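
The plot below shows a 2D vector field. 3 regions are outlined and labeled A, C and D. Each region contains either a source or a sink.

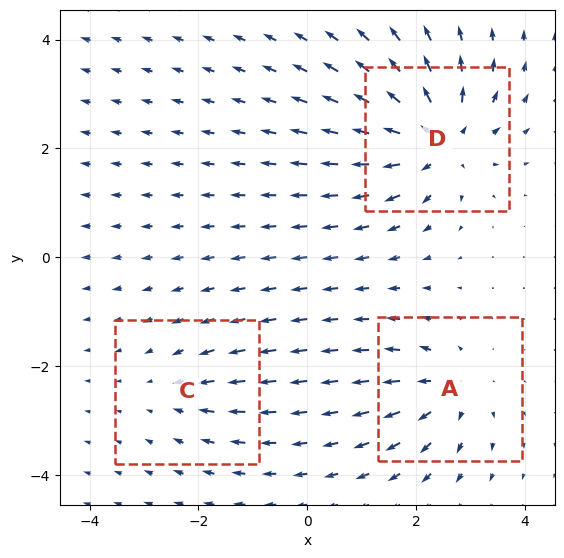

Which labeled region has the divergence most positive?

D

Divergence at each region's feature centre — A: about +4, C: about -2, D: about +6. Region D is most positive.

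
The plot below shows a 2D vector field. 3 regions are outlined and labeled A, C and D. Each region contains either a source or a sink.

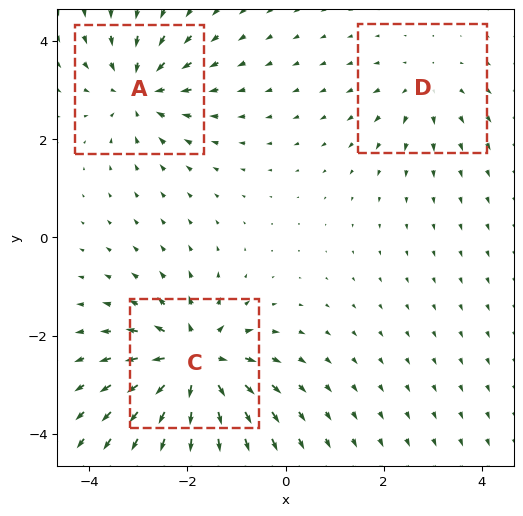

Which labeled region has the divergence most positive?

Divergence at each region's feature centre — A: about -4, C: about +6, D: about +2. Region C is most positive.

C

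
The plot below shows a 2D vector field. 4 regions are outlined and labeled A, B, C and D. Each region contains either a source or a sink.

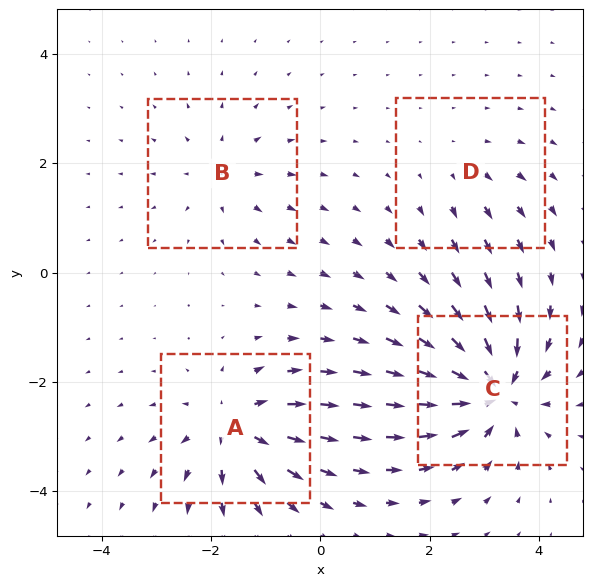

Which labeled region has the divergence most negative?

C

Divergence at each region's feature centre — A: about +6, B: about +4, C: about -9, D: about +2. Region C is most negative.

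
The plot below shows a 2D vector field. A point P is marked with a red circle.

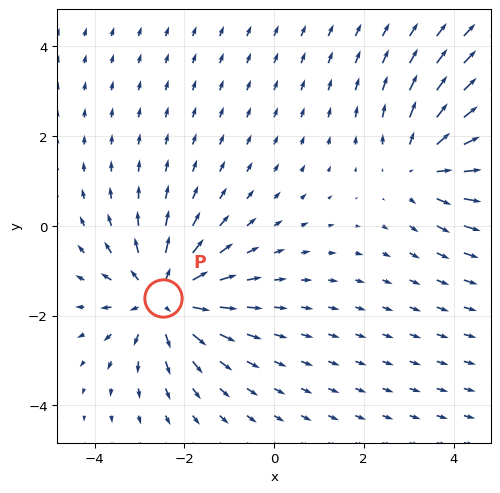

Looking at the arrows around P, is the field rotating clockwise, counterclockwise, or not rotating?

Near P at (-2.5, -1.6) the arrows show no circulation. The curl there is ≈0.

not rotating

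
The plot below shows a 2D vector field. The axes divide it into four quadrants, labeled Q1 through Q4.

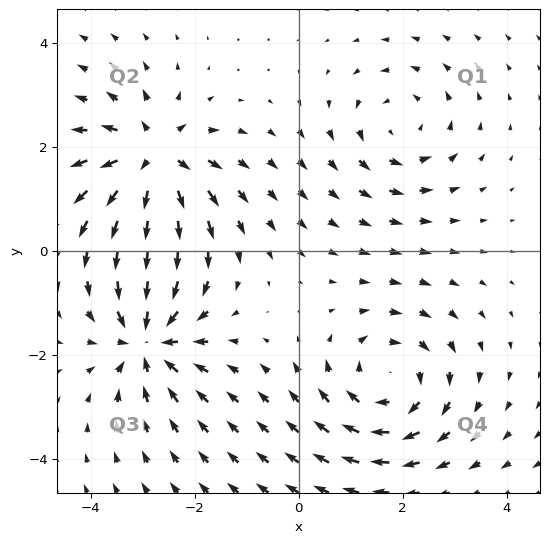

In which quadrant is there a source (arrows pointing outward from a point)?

The source sits at approximately (-2.8, 1.8), which lies in quadrant Q2. The divergence there is about +6, positive as expected for a source.

Q2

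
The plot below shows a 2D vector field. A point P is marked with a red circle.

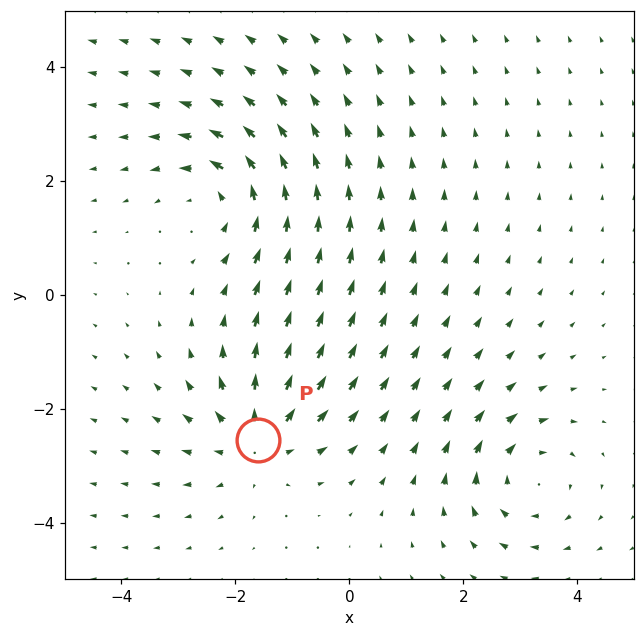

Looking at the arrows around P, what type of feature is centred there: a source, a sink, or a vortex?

source

At P (-1.6, -2.5) the arrows spread outward. Divergence about +3, curl ≈0 — positive divergence with near-zero curl is a source.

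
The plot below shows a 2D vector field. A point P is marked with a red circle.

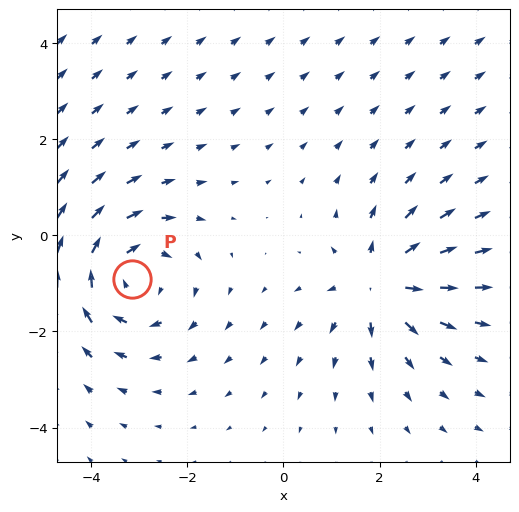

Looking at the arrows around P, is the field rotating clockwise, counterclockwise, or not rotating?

clockwise

Near P at (-3.2, -0.9) the arrows circulate clockwise. The curl (z-component) there is about -4; negative curl means clockwise rotation.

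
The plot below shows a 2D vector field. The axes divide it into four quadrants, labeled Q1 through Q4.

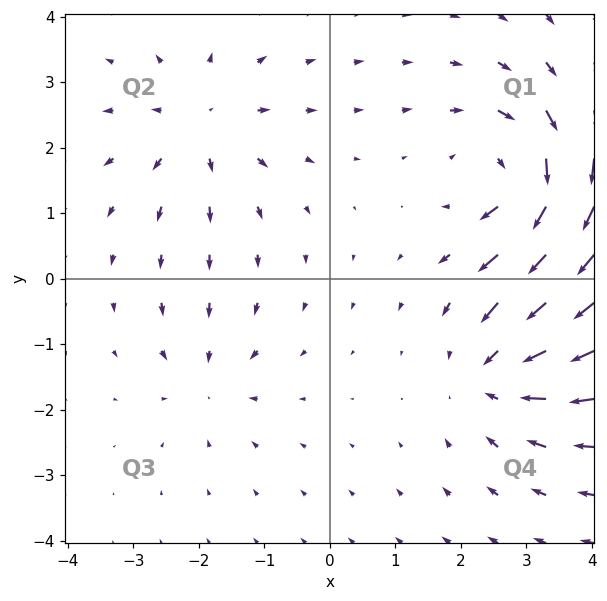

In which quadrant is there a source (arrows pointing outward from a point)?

The source sits at approximately (-2.0, 2.4), which lies in quadrant Q2. The divergence there is about +4, positive as expected for a source.

Q2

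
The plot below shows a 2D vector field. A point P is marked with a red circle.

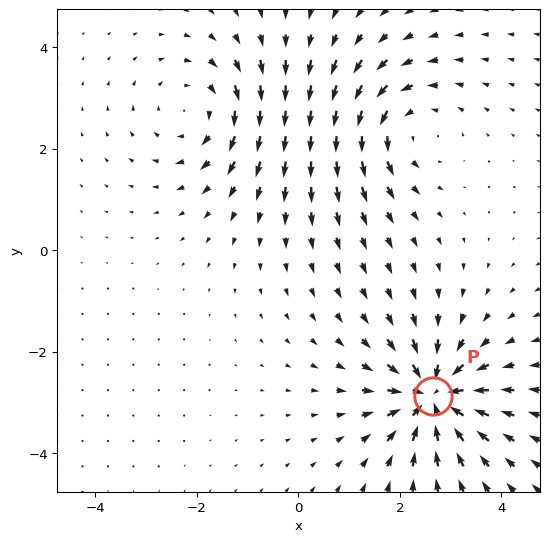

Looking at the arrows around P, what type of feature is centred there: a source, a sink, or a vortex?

At P (2.6, -2.9) the arrows converge inward. Divergence about -6, curl ≈0 — negative divergence with near-zero curl is a sink.

sink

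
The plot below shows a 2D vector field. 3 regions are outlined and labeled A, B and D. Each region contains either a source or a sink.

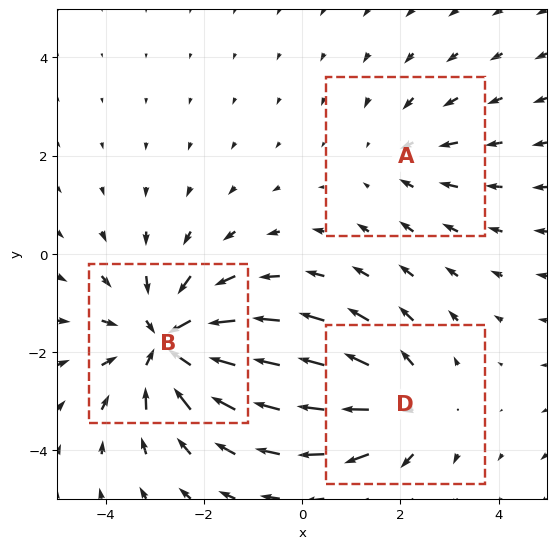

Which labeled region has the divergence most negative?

B

Divergence at each region's feature centre — A: about -2, B: about -4, D: about +3. Region B is most negative.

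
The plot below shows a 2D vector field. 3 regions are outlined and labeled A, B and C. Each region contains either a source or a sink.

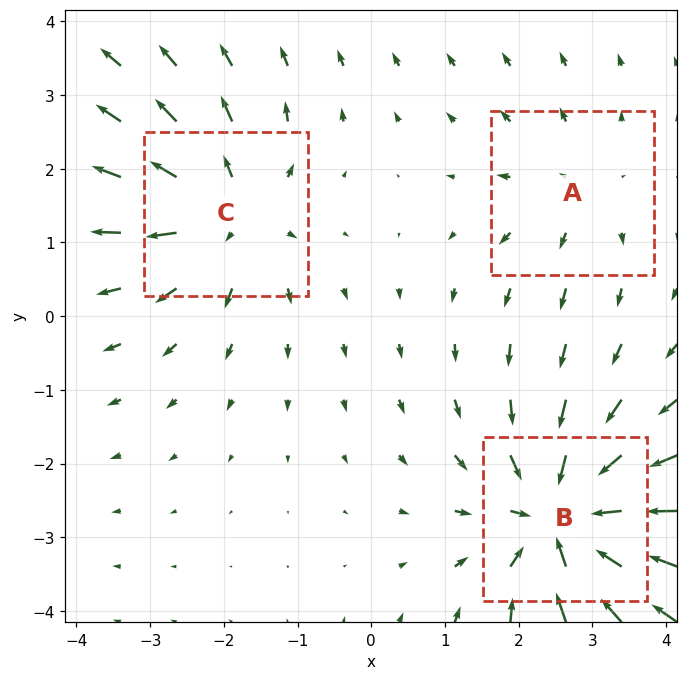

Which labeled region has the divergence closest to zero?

Divergence at each region's feature centre — A: about +2, B: about -5, C: about +4. Region A is closest to zero.

A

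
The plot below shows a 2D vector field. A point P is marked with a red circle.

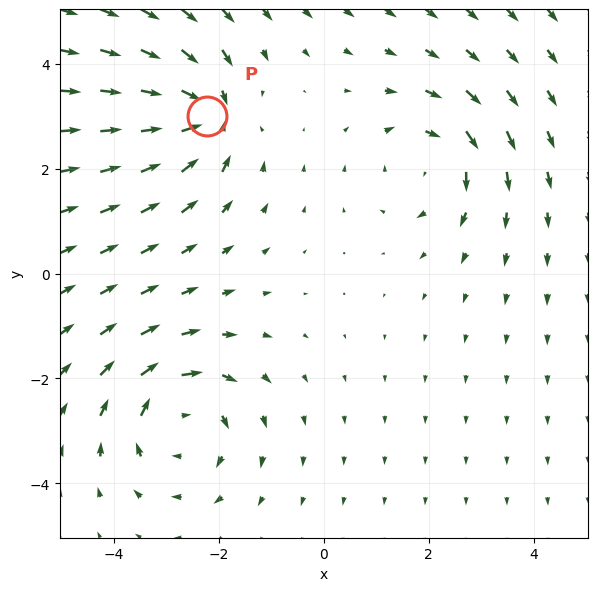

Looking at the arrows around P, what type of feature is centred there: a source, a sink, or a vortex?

At P (-2.2, 3.0) the arrows converge inward. Divergence about -6, curl ≈0 — negative divergence with near-zero curl is a sink.

sink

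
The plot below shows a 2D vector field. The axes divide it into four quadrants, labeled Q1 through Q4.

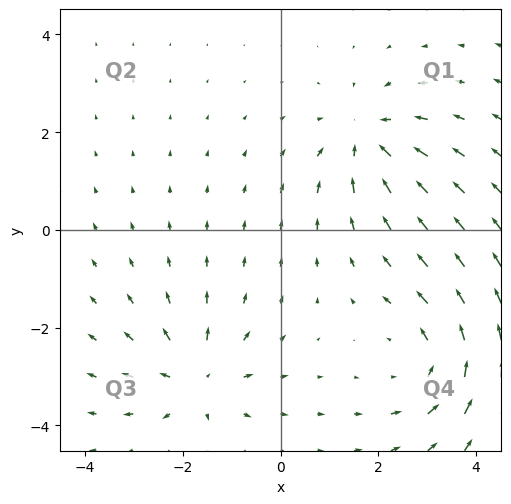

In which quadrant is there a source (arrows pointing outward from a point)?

The source sits at approximately (-1.7, -3.0), which lies in quadrant Q3. The divergence there is about +4, positive as expected for a source.

Q3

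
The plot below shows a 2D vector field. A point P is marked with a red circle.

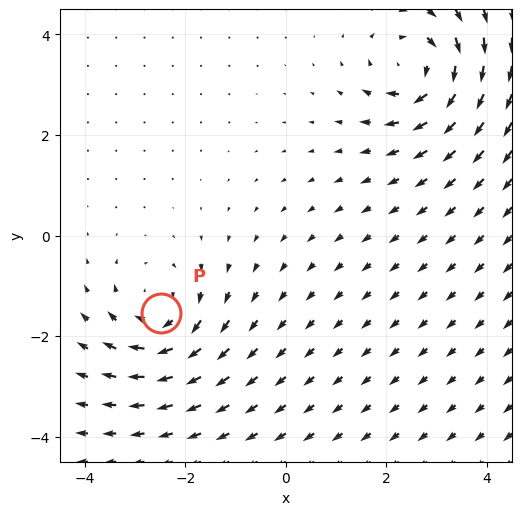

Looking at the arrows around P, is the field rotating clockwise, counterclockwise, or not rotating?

Near P at (-2.5, -1.5) the arrows circulate clockwise. The curl (z-component) there is about -4; negative curl means clockwise rotation.

clockwise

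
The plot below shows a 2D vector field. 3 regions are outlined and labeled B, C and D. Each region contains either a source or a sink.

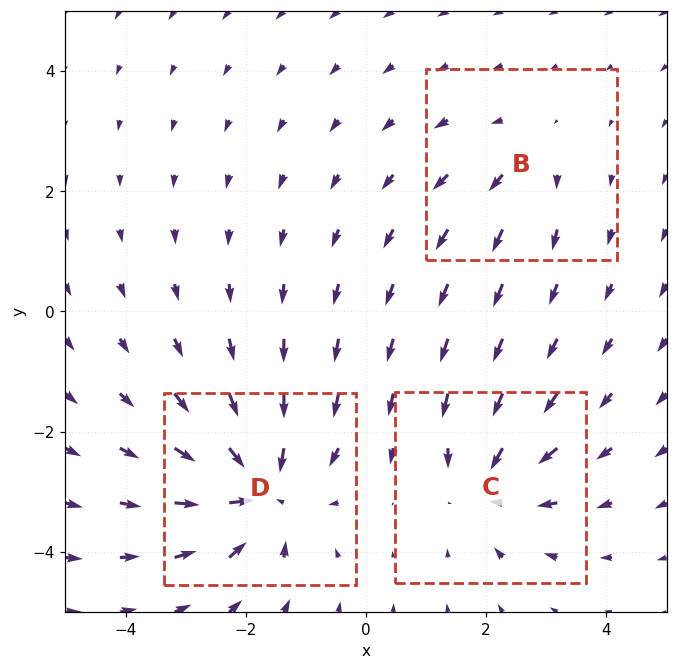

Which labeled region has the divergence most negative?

D

Divergence at each region's feature centre — B: about +2, C: about -4, D: about -6. Region D is most negative.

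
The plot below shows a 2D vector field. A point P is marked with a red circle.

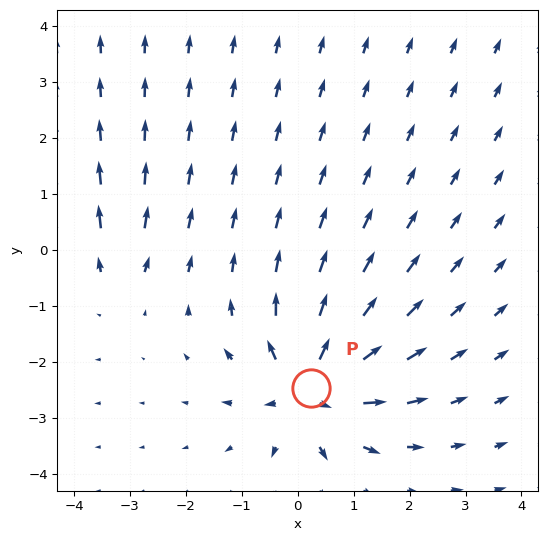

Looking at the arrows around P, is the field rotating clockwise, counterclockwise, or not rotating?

not rotating

Near P at (0.2, -2.5) the arrows show no circulation. The curl there is ≈0.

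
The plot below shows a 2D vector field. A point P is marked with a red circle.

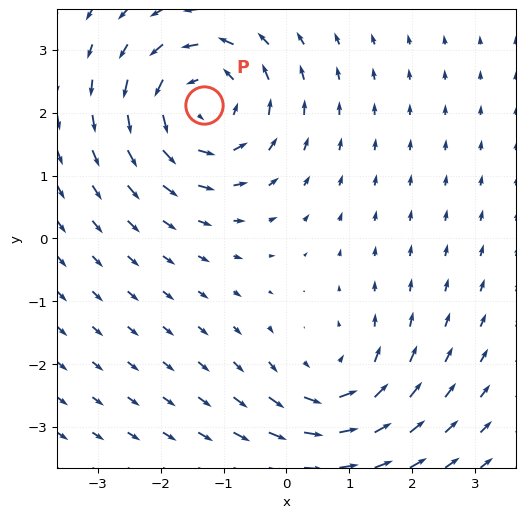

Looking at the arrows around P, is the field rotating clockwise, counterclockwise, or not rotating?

Near P at (-1.3, 2.1) the arrows circulate counterclockwise. The curl (z-component) there is about +4; positive curl means counterclockwise rotation.

counterclockwise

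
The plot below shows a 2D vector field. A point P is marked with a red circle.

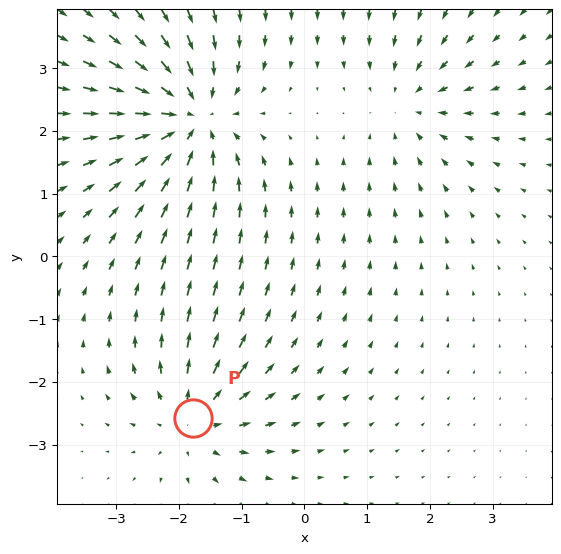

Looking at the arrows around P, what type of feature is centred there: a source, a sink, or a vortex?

source

At P (-1.8, -2.6) the arrows spread outward. Divergence about +3, curl ≈0 — positive divergence with near-zero curl is a source.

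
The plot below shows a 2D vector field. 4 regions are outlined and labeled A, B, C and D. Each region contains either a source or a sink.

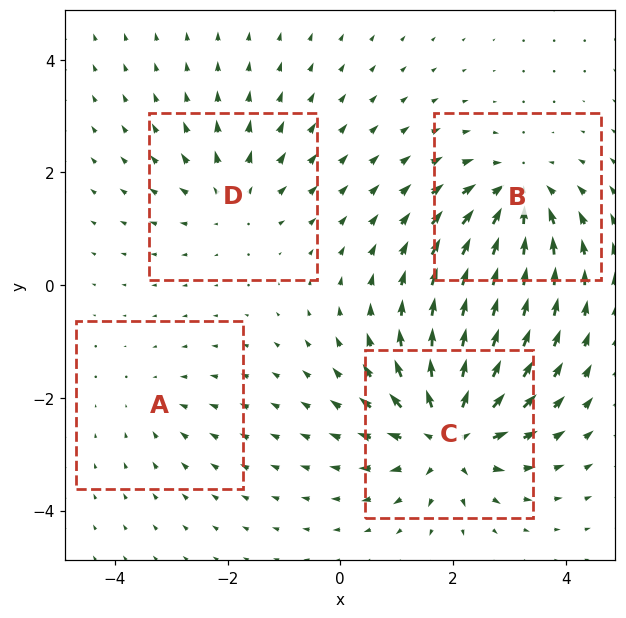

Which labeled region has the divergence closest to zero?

A

Divergence at each region's feature centre — A: about -2, B: about -6, C: about +8, D: about +4. Region A is closest to zero.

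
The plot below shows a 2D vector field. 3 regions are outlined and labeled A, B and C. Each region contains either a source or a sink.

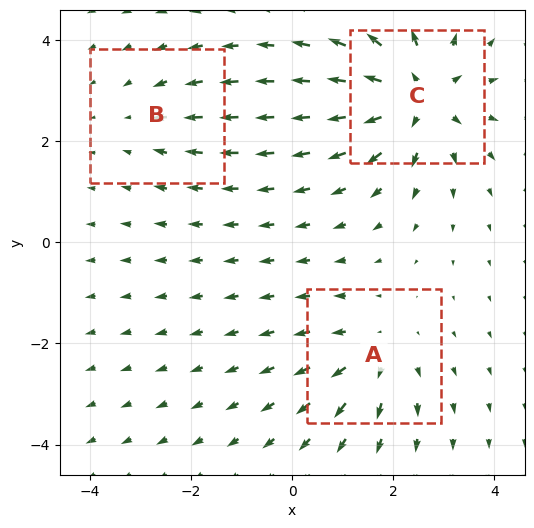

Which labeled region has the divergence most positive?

Divergence at each region's feature centre — A: about +3, B: about -2, C: about +5. Region C is most positive.

C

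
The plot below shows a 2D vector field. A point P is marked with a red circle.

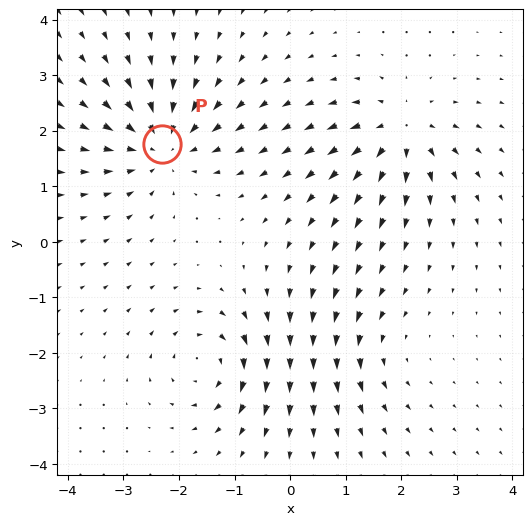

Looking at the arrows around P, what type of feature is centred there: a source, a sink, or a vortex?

sink

At P (-2.3, 1.8) the arrows converge inward. Divergence about -5, curl ≈0 — negative divergence with near-zero curl is a sink.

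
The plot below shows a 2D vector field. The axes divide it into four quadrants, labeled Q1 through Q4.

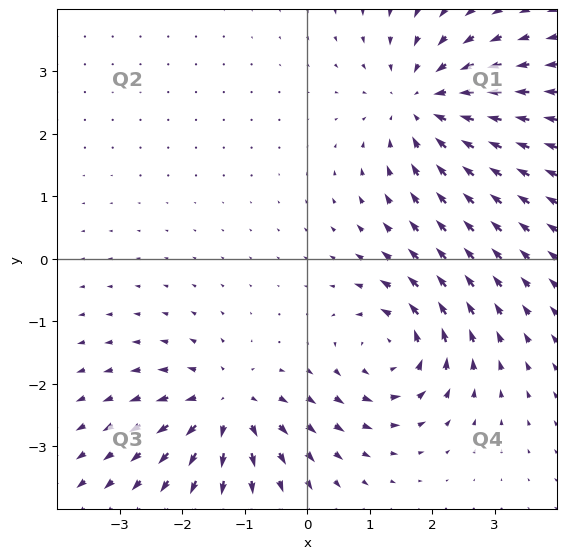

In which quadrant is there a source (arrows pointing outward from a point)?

Q3

The source sits at approximately (-1.3, -2.3), which lies in quadrant Q3. The divergence there is about +5, positive as expected for a source.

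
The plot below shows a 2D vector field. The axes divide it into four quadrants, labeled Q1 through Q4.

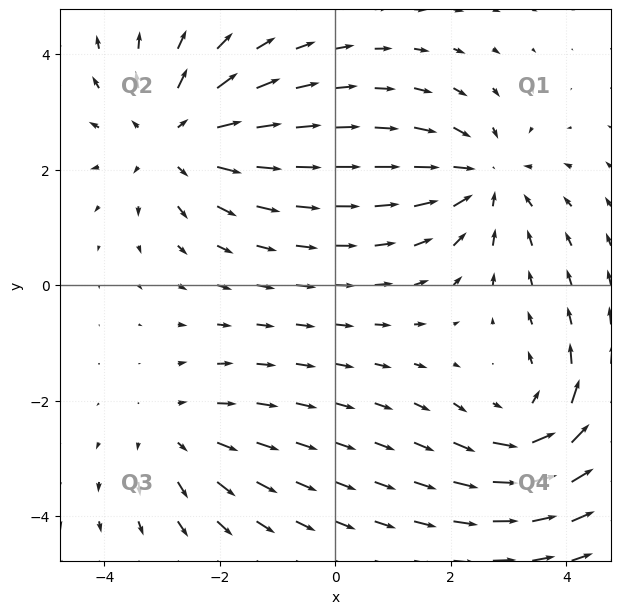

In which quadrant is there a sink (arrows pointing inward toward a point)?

Q1

The sink sits at approximately (2.6, 1.9), which lies in quadrant Q1. The divergence there is about -4, negative as expected for a sink.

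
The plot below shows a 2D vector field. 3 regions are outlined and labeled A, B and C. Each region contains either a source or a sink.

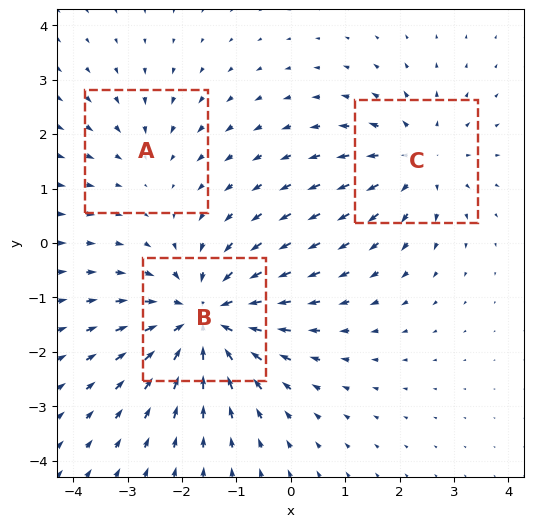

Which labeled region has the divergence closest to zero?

Divergence at each region's feature centre — A: about -2, B: about -5, C: about +3. Region A is closest to zero.

A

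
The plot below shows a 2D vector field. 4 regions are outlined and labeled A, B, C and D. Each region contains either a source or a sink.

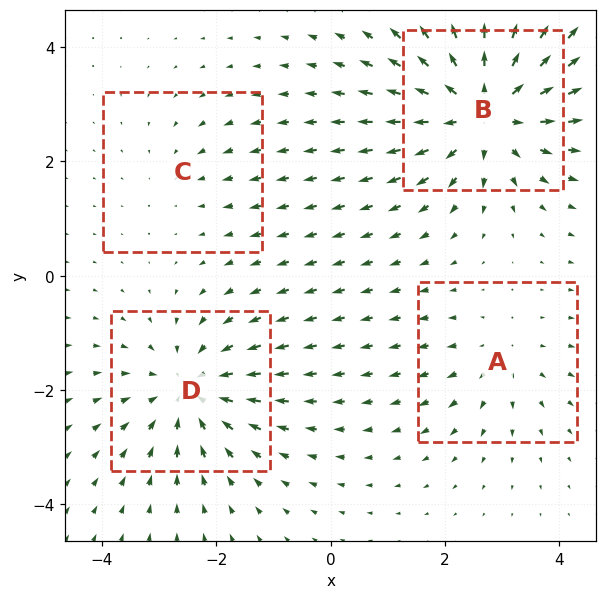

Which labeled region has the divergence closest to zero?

Divergence at each region's feature centre — A: about +3, B: about +6, C: about -2, D: about -5. Region C is closest to zero.

C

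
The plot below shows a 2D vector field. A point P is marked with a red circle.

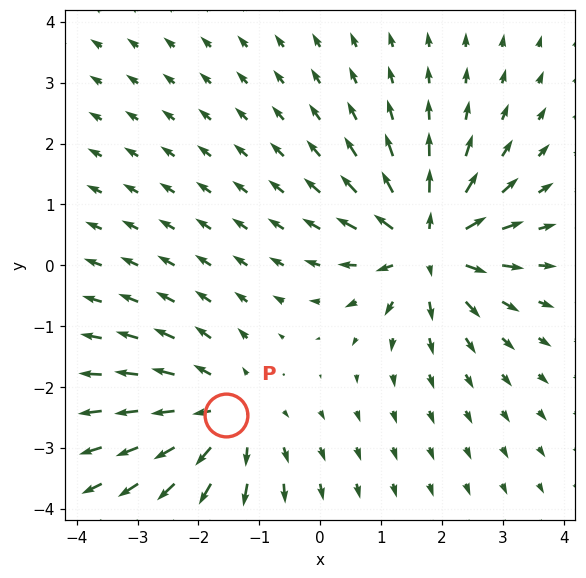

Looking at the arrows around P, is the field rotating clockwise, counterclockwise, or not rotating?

Near P at (-1.6, -2.5) the arrows show no circulation. The curl there is ≈0.

not rotating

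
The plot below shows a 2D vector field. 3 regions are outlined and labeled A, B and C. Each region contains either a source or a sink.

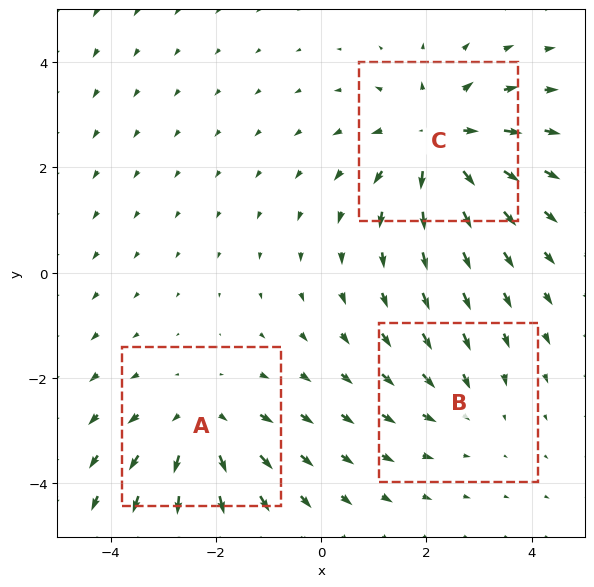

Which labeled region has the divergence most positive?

Divergence at each region's feature centre — A: about +3, B: about -2, C: about +4. Region C is most positive.

C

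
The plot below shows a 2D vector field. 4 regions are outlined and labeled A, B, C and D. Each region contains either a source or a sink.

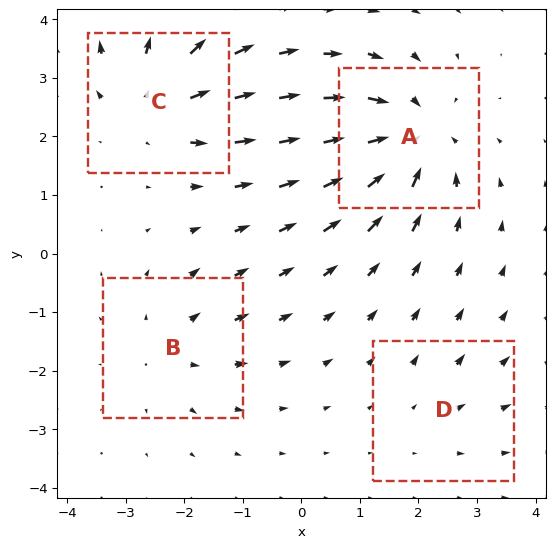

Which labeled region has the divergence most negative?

Divergence at each region's feature centre — A: about -6, B: about +3, C: about +5, D: about +2. Region A is most negative.

A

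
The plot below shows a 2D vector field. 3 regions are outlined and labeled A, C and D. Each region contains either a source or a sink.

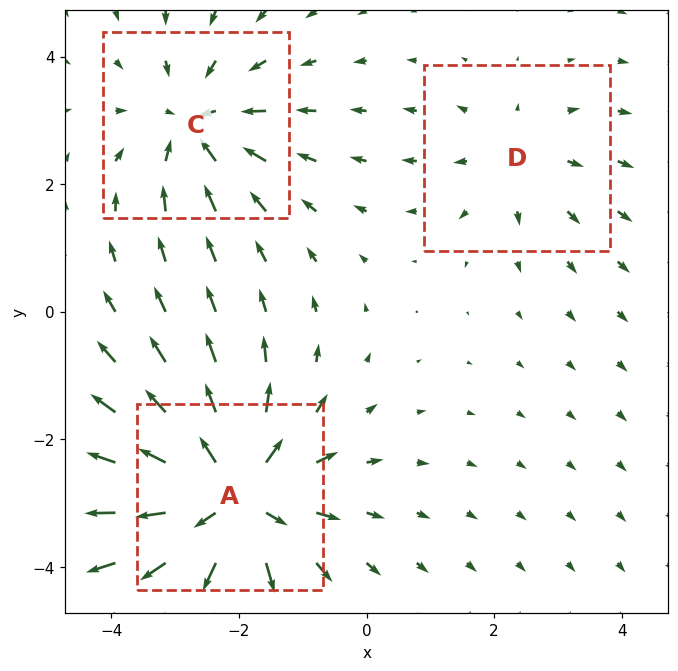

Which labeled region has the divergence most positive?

A

Divergence at each region's feature centre — A: about +5, C: about -3, D: about +2. Region A is most positive.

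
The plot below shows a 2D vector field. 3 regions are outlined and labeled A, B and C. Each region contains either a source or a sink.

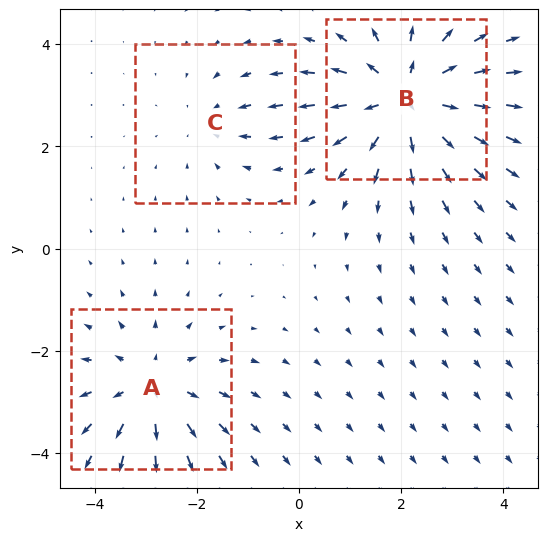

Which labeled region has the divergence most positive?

Divergence at each region's feature centre — A: about +3, B: about +4, C: about -2. Region B is most positive.

B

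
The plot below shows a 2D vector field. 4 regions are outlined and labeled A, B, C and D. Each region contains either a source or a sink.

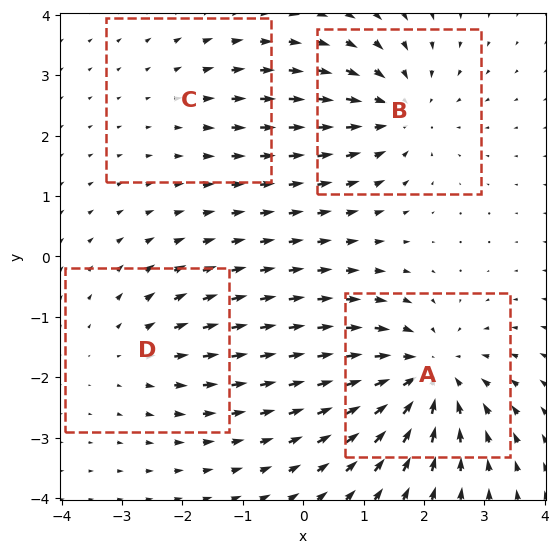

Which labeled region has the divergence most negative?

Divergence at each region's feature centre — A: about -6, B: about -4, C: about +2, D: about +3. Region A is most negative.

A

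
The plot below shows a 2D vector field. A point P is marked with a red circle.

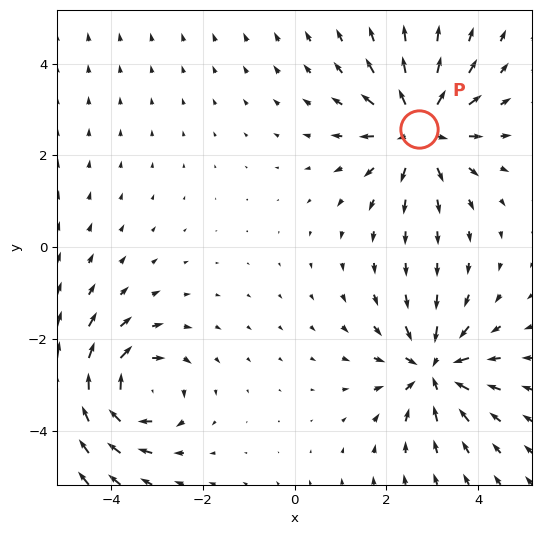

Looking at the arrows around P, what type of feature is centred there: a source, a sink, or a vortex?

At P (2.7, 2.6) the arrows spread outward. Divergence about +4, curl ≈0 — positive divergence with near-zero curl is a source.

source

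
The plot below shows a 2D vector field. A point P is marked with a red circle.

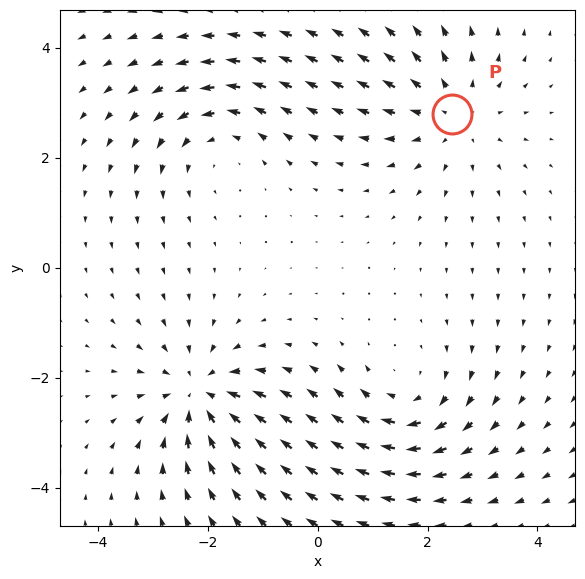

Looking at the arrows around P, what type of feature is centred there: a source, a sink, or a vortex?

source

At P (2.5, 2.8) the arrows spread outward. Divergence about +2, curl ≈0 — positive divergence with near-zero curl is a source.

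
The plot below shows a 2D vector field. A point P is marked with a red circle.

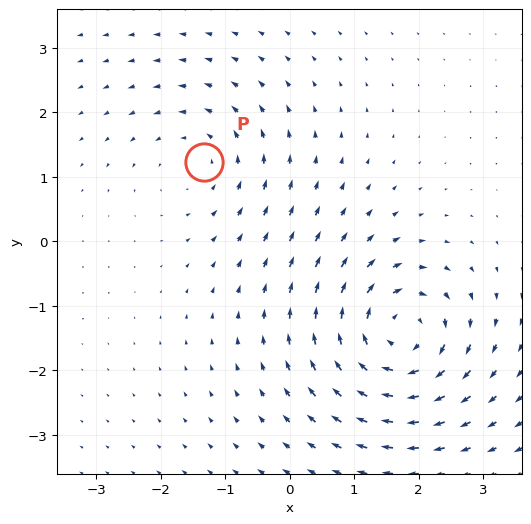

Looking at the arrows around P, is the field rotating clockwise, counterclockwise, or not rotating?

Near P at (-1.3, 1.2) the arrows circulate counterclockwise. The curl (z-component) there is about +3; positive curl means counterclockwise rotation.

counterclockwise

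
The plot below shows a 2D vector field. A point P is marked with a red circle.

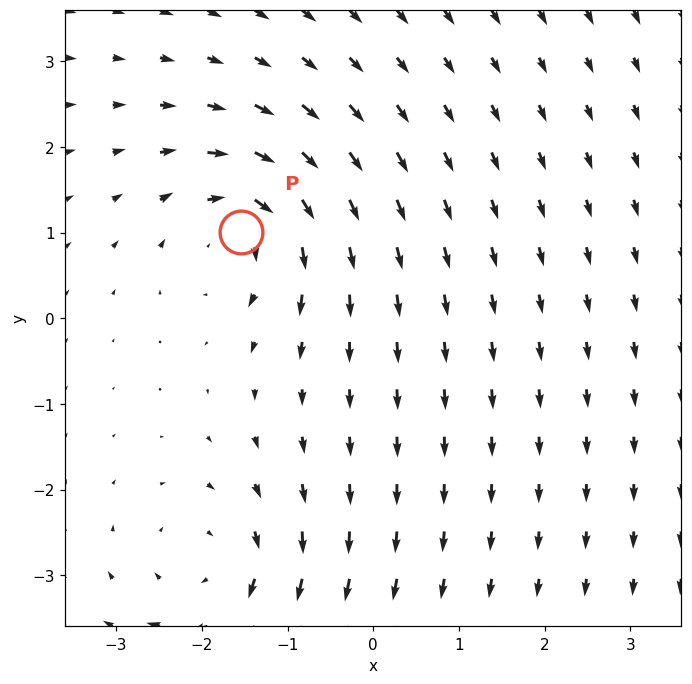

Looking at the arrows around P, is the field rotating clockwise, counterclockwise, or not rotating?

clockwise

Near P at (-1.5, 1.0) the arrows circulate clockwise. The curl (z-component) there is about -5; negative curl means clockwise rotation.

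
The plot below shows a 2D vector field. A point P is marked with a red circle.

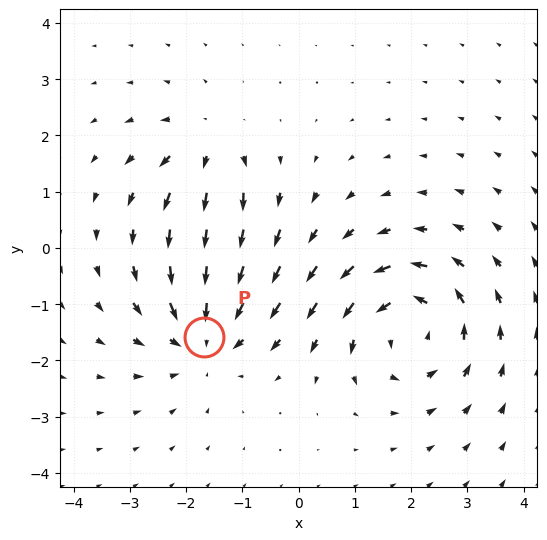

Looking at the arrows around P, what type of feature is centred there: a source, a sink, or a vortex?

At P (-1.7, -1.6) the arrows converge inward. Divergence about -4, curl ≈0 — negative divergence with near-zero curl is a sink.

sink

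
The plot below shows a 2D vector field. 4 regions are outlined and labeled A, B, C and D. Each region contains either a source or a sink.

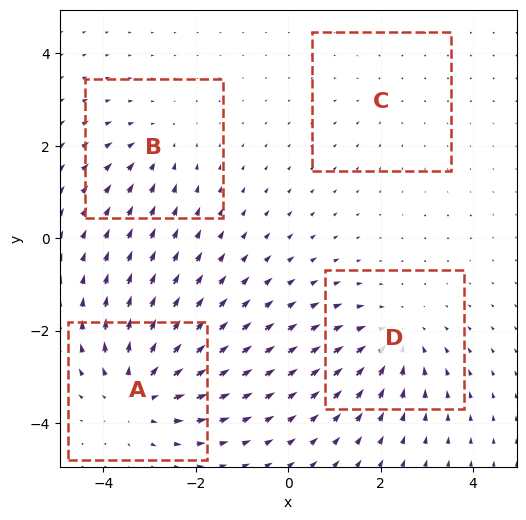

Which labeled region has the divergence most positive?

Divergence at each region's feature centre — A: about +6, B: about -3, C: about -2, D: about -4. Region A is most positive.

A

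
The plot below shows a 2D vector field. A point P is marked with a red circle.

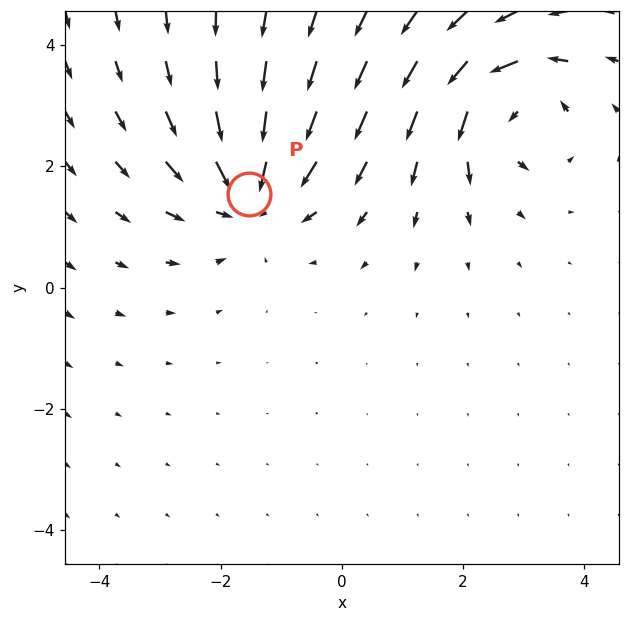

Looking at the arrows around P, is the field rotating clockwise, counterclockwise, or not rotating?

Near P at (-1.5, 1.5) the arrows show no circulation. The curl there is ≈0.

not rotating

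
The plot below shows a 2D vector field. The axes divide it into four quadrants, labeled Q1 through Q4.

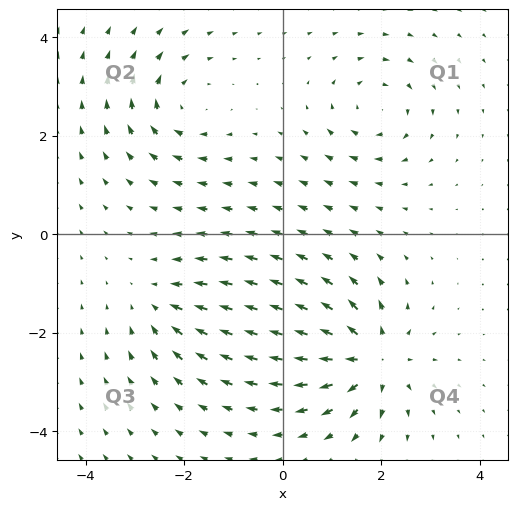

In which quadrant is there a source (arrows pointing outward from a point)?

The source sits at approximately (1.8, -2.5), which lies in quadrant Q4. The divergence there is about +7, positive as expected for a source.

Q4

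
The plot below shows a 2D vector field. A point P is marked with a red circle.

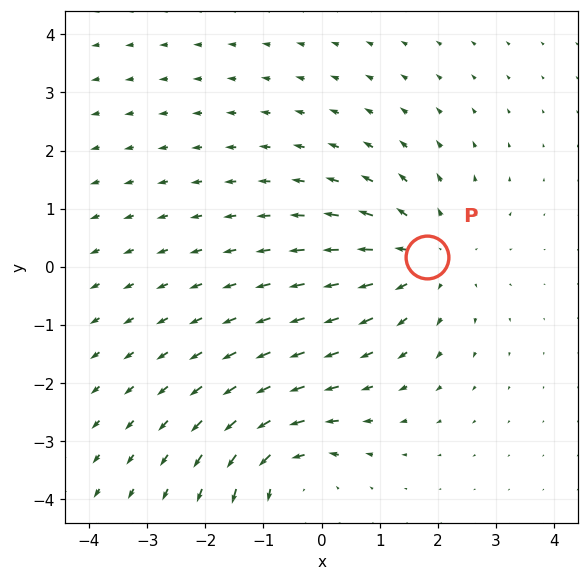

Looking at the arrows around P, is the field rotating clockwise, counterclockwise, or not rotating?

Near P at (1.8, 0.2) the arrows show no circulation. The curl there is ≈0.

not rotating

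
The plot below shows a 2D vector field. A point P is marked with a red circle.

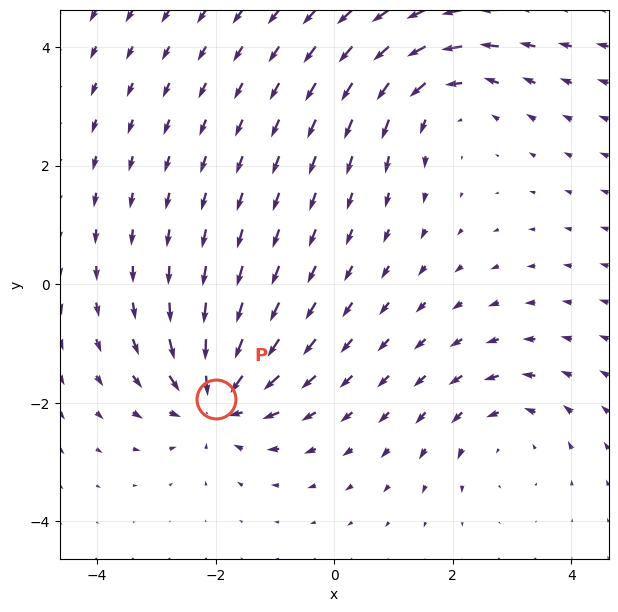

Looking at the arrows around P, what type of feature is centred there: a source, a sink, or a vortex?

At P (-2.0, -1.9) the arrows converge inward. Divergence about -6, curl ≈0 — negative divergence with near-zero curl is a sink.

sink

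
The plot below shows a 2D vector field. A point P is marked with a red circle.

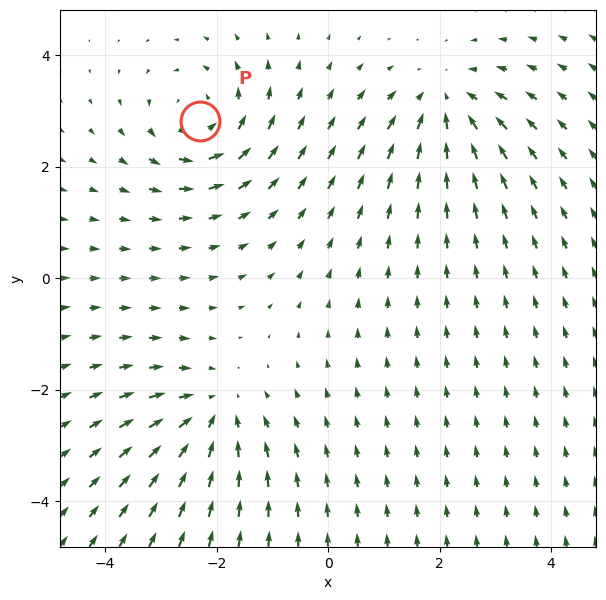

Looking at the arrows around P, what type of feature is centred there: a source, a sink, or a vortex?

vortex

At P (-2.3, 2.8) the arrows circulate counterclockwise. Divergence ≈0, curl about +5 — near-zero divergence with nonzero curl is a vortex.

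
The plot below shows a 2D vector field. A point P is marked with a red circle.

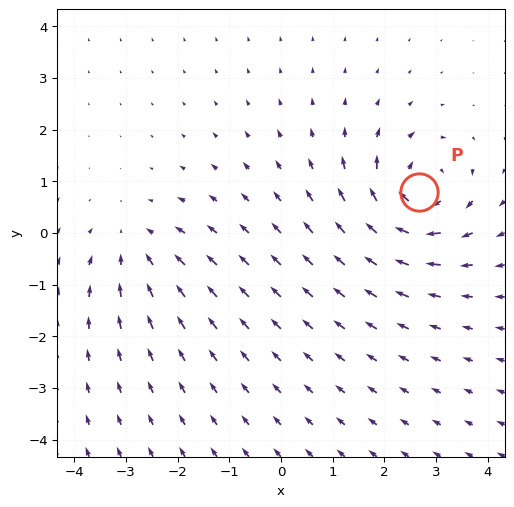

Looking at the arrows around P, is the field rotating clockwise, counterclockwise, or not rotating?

clockwise

Near P at (2.7, 0.8) the arrows circulate clockwise. The curl (z-component) there is about -5; negative curl means clockwise rotation.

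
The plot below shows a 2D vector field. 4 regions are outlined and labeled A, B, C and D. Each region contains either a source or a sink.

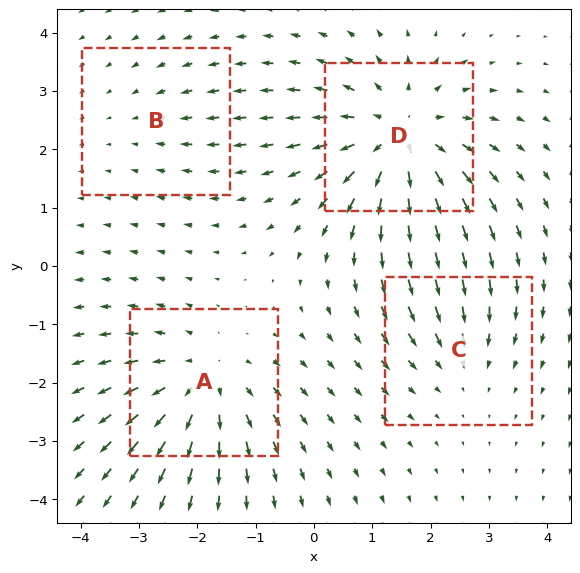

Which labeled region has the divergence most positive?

D

Divergence at each region's feature centre — A: about +4, B: about -2, C: about -3, D: about +6. Region D is most positive.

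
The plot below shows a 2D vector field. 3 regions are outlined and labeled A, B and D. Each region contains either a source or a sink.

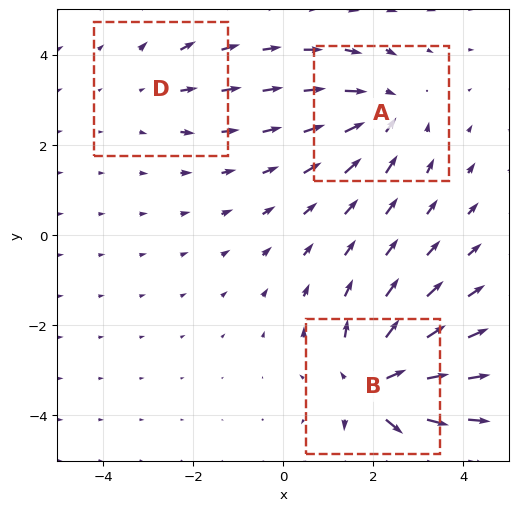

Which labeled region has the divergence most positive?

B

Divergence at each region's feature centre — A: about -3, B: about +5, D: about +2. Region B is most positive.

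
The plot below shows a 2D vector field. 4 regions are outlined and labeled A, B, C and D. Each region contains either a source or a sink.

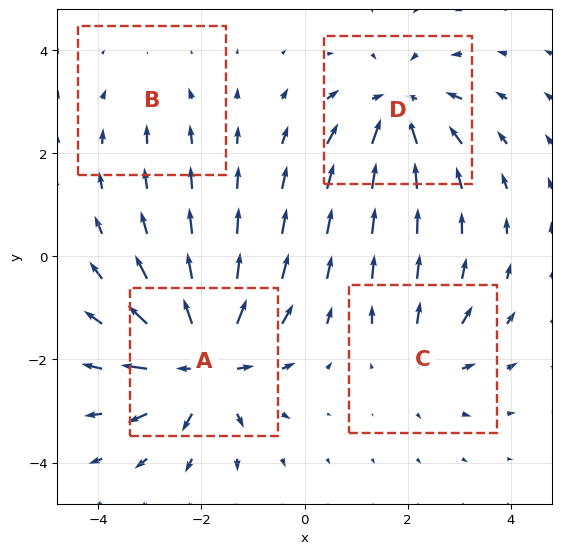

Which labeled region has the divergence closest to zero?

B

Divergence at each region's feature centre — A: about +8, B: about -2, C: about +4, D: about -6. Region B is closest to zero.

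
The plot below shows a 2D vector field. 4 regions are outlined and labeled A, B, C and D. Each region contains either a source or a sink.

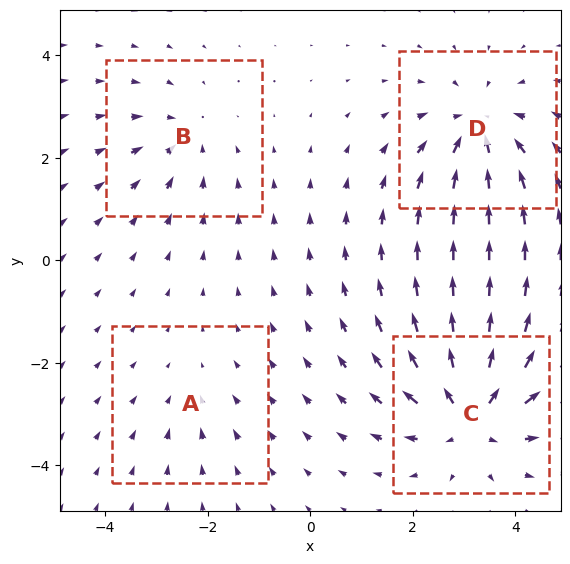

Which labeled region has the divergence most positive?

C

Divergence at each region's feature centre — A: about -2, B: about -3, C: about +7, D: about -5. Region C is most positive.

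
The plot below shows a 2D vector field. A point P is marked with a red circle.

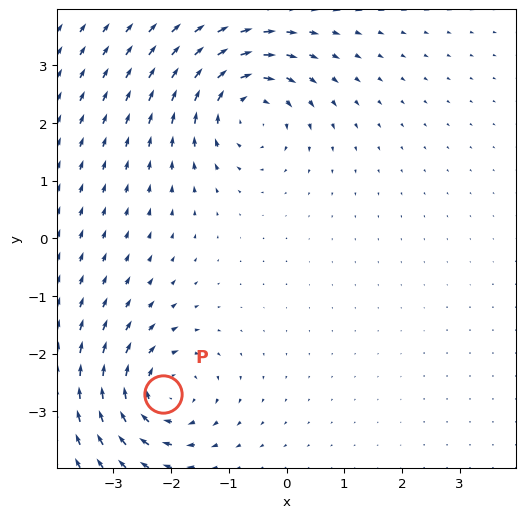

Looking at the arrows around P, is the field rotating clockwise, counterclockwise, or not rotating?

clockwise

Near P at (-2.1, -2.7) the arrows circulate clockwise. The curl (z-component) there is about -4; negative curl means clockwise rotation.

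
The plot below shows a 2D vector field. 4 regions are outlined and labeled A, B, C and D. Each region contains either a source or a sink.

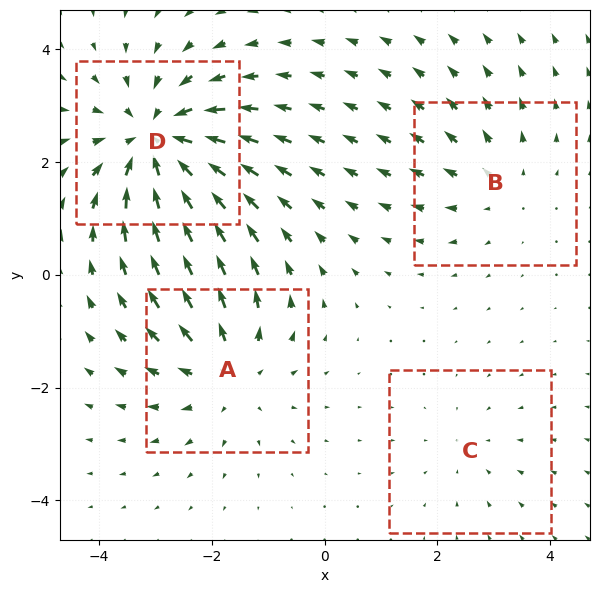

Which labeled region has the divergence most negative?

D

Divergence at each region's feature centre — A: about +4, B: about +3, C: about -2, D: about -6. Region D is most negative.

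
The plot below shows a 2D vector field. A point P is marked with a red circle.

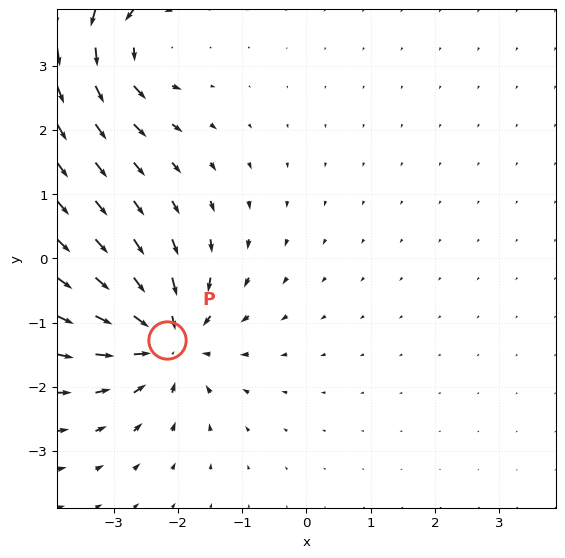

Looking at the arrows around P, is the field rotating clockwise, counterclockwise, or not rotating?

Near P at (-2.2, -1.3) the arrows show no circulation. The curl there is ≈0.

not rotating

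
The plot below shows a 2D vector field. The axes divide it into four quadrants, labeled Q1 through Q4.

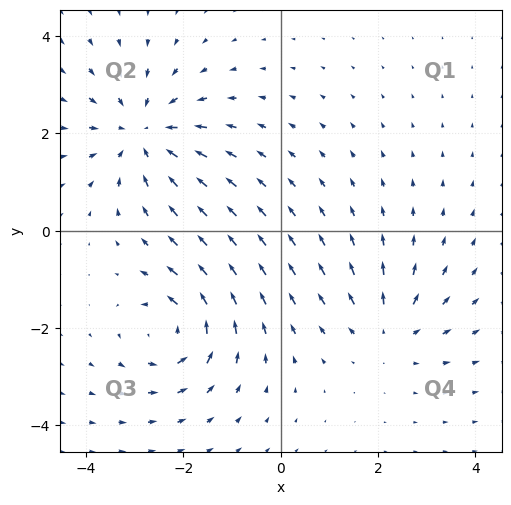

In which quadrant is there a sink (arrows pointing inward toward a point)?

The sink sits at approximately (-2.8, 2.0), which lies in quadrant Q2. The divergence there is about -4, negative as expected for a sink.

Q2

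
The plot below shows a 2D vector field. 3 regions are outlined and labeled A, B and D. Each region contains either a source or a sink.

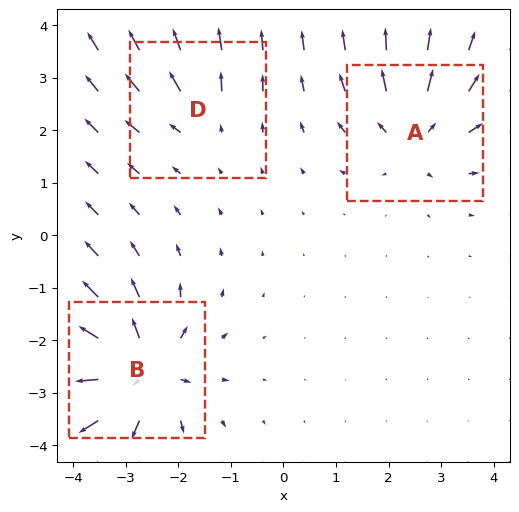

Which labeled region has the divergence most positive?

B

Divergence at each region's feature centre — A: about +4, B: about +6, D: about +3. Region B is most positive.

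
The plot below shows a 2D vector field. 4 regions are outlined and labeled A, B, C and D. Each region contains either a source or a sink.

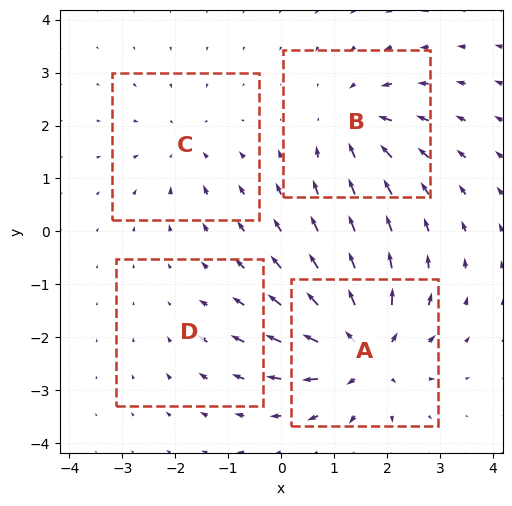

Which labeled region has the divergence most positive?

A

Divergence at each region's feature centre — A: about +8, B: about -5, C: about -4, D: about -2. Region A is most positive.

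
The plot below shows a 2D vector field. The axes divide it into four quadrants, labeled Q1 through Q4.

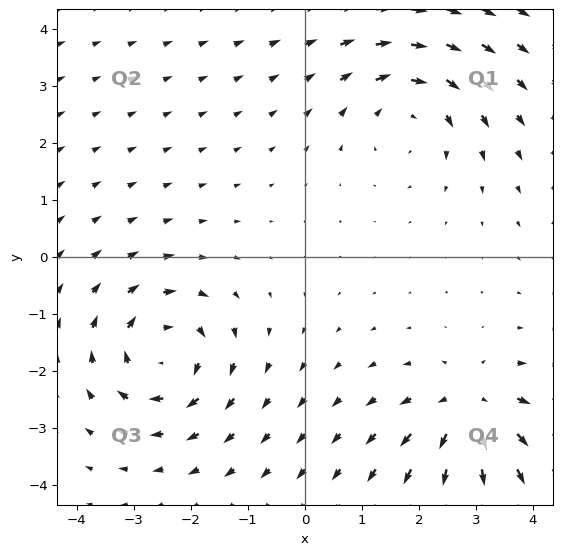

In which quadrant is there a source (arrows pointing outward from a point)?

The source sits at approximately (2.9, -2.7), which lies in quadrant Q4. The divergence there is about +5, positive as expected for a source.

Q4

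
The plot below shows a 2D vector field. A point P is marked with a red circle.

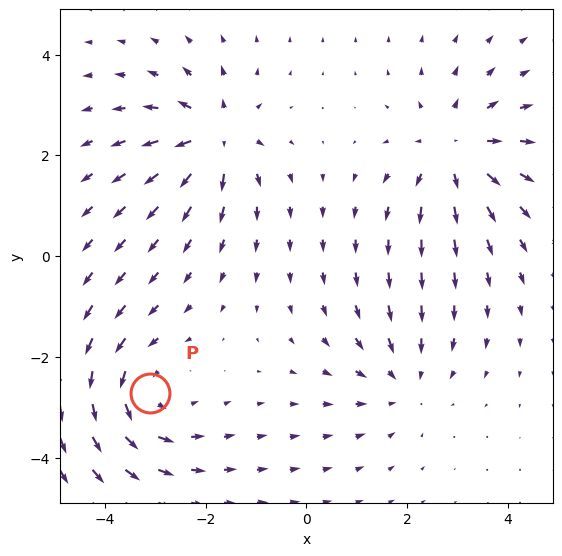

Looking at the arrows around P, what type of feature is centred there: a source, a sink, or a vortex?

At P (-3.1, -2.7) the arrows circulate counterclockwise. Divergence ≈0, curl about +4 — near-zero divergence with nonzero curl is a vortex.

vortex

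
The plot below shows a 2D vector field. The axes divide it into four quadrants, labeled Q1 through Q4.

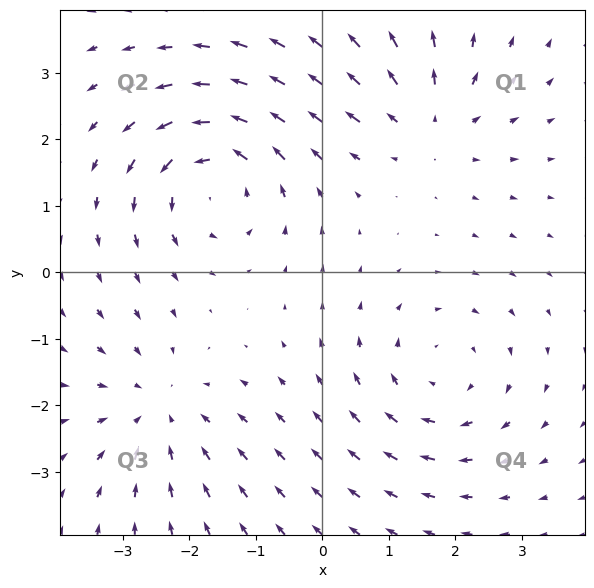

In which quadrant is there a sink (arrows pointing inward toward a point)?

The sink sits at approximately (-2.5, -2.1), which lies in quadrant Q3. The divergence there is about -3, negative as expected for a sink.

Q3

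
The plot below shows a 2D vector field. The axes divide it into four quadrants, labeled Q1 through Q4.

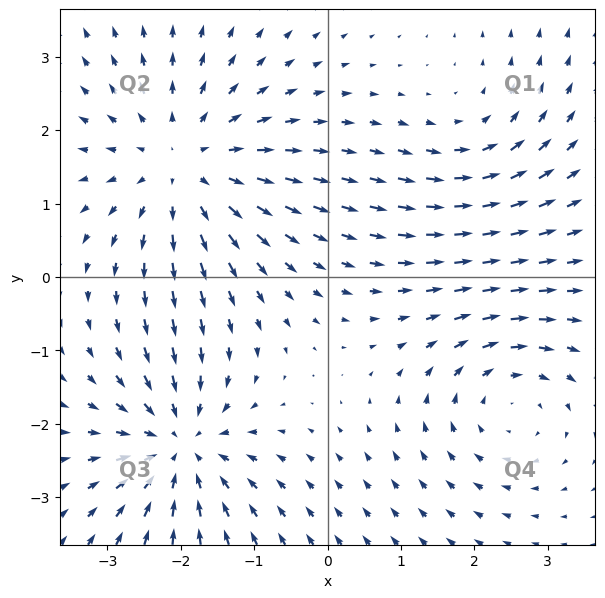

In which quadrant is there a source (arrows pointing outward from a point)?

Q2

The source sits at approximately (-2.0, 1.5), which lies in quadrant Q2. The divergence there is about +4, positive as expected for a source.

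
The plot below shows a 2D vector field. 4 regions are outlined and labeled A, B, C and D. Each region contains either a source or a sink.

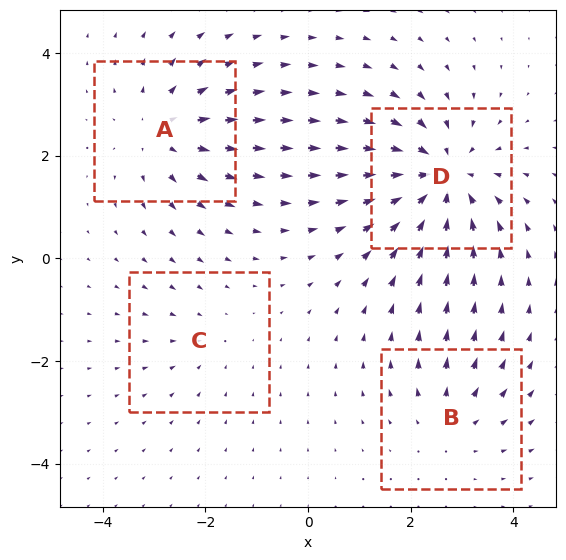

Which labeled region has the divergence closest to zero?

C

Divergence at each region's feature centre — A: about +4, B: about +3, C: about -2, D: about -6. Region C is closest to zero.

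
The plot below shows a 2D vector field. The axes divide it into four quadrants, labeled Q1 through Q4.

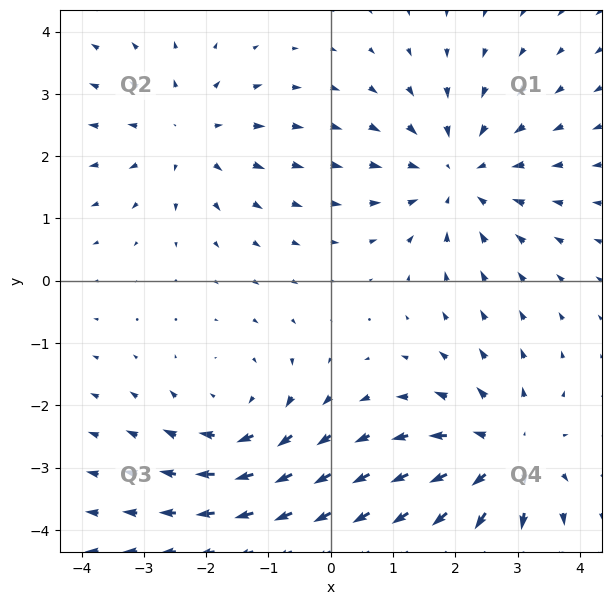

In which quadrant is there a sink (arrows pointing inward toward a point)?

Q1

The sink sits at approximately (2.0, 1.7), which lies in quadrant Q1. The divergence there is about -3, negative as expected for a sink.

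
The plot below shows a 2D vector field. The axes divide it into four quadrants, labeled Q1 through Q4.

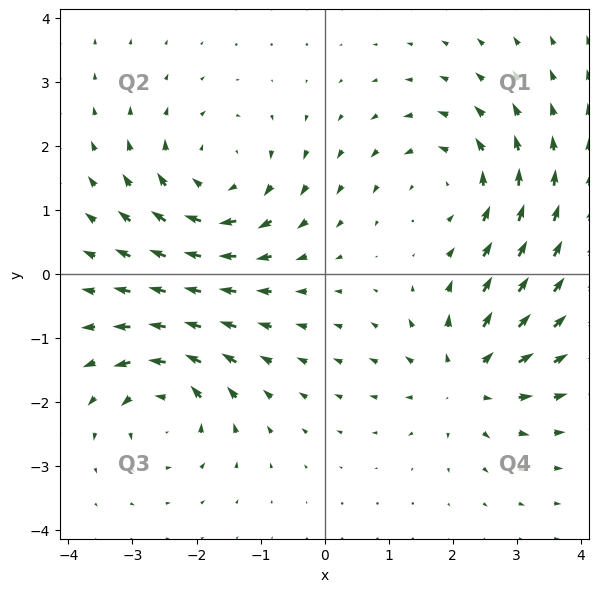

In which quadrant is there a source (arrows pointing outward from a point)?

Q4

The source sits at approximately (2.2, -1.6), which lies in quadrant Q4. The divergence there is about +5, positive as expected for a source.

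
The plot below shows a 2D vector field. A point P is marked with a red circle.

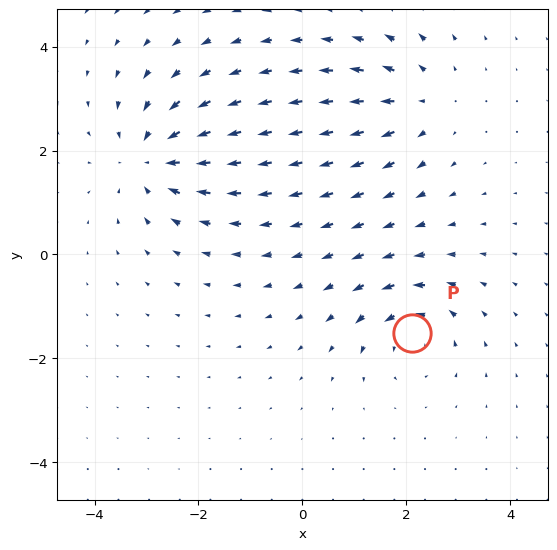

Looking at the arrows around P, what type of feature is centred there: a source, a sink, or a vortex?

At P (2.1, -1.5) the arrows circulate counterclockwise. Divergence ≈0, curl about +5 — near-zero divergence with nonzero curl is a vortex.

vortex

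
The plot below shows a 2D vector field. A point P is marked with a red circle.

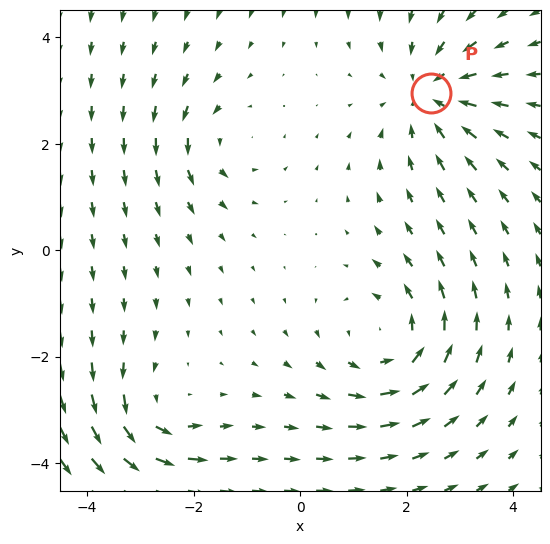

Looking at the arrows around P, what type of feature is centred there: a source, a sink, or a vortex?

sink

At P (2.5, 2.9) the arrows converge inward. Divergence about -4, curl ≈0 — negative divergence with near-zero curl is a sink.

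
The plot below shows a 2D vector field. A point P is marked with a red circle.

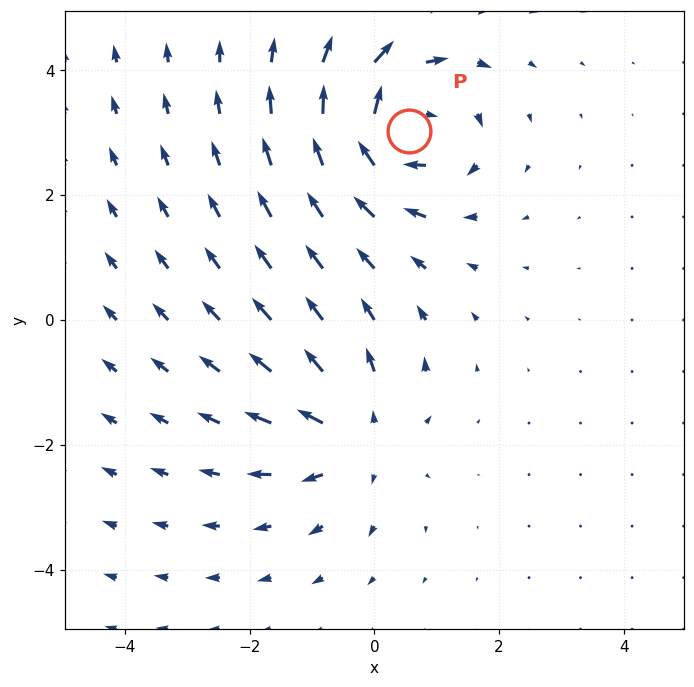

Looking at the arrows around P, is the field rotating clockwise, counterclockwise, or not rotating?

clockwise

Near P at (0.5, 3.0) the arrows circulate clockwise. The curl (z-component) there is about -6; negative curl means clockwise rotation.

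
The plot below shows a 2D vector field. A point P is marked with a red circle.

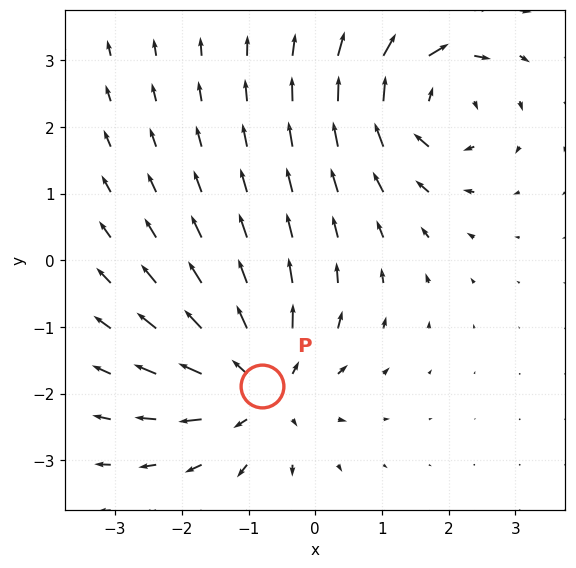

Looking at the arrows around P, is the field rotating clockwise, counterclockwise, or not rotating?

not rotating

Near P at (-0.8, -1.9) the arrows show no circulation. The curl there is ≈0.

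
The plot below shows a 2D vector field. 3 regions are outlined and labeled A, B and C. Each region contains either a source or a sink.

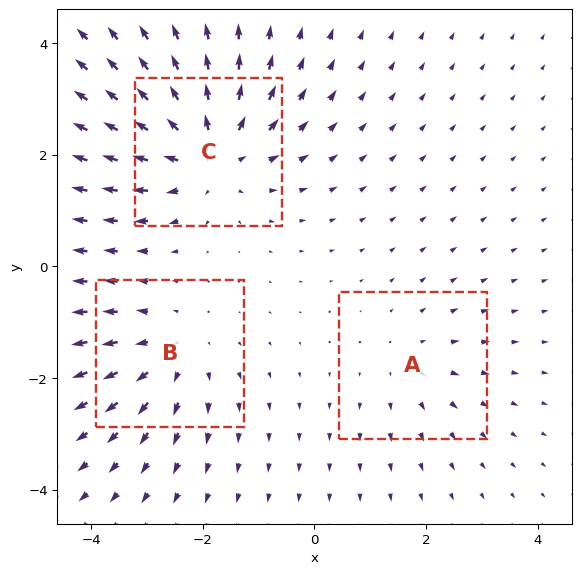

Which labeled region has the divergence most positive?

C

Divergence at each region's feature centre — A: about +2, B: about +3, C: about +4. Region C is most positive.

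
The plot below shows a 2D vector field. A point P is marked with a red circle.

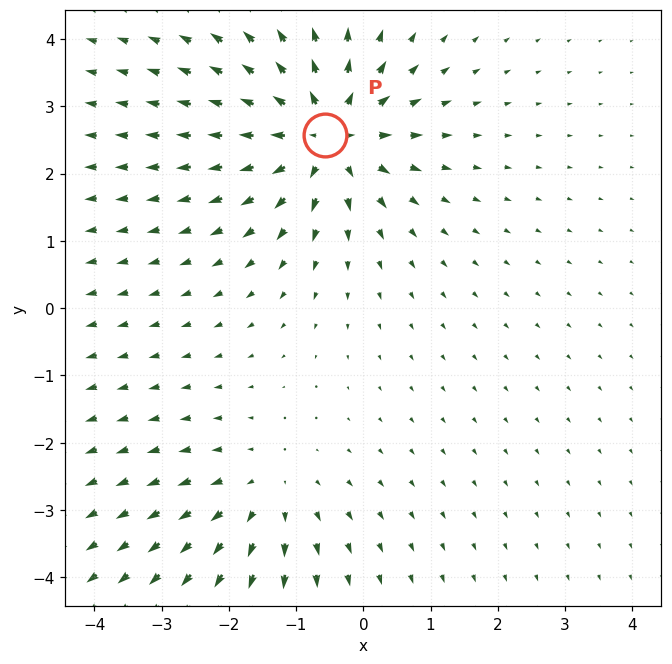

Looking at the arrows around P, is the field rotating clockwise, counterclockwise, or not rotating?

Near P at (-0.6, 2.6) the arrows show no circulation. The curl there is ≈0.

not rotating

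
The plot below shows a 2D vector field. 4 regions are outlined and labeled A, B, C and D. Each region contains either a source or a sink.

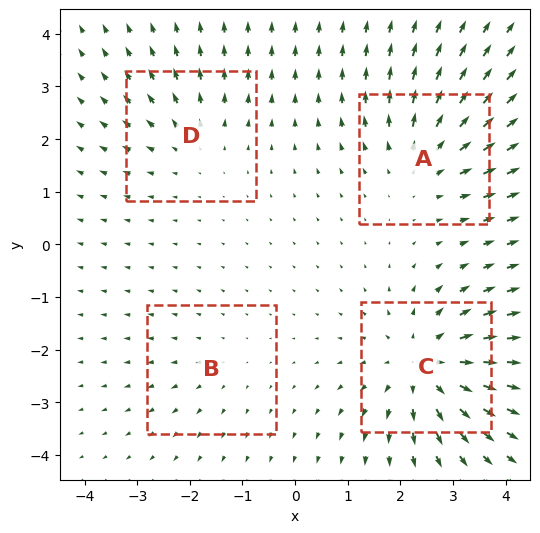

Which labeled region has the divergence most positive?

Divergence at each region's feature centre — A: about +4, B: about +2, C: about +6, D: about +3. Region C is most positive.

C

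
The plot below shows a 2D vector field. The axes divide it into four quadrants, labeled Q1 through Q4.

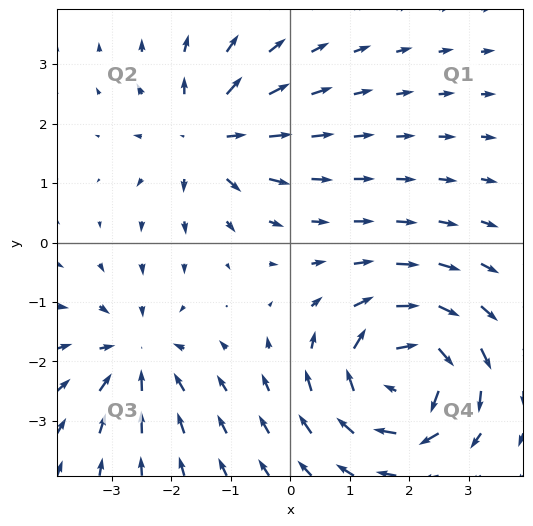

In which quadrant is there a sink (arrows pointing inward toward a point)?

The sink sits at approximately (-2.6, -1.9), which lies in quadrant Q3. The divergence there is about -3, negative as expected for a sink.

Q3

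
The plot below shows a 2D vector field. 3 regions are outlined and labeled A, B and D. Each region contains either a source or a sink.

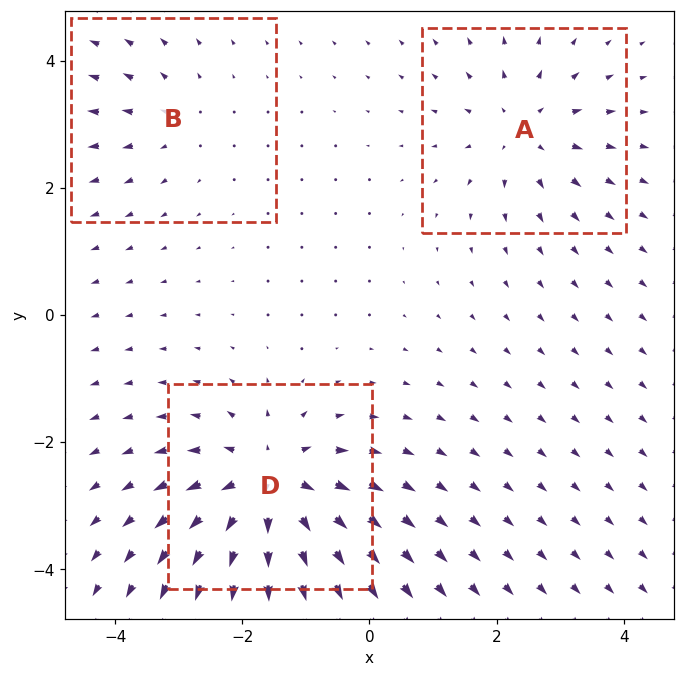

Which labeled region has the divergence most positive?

Divergence at each region's feature centre — A: about +3, B: about +2, D: about +6. Region D is most positive.

D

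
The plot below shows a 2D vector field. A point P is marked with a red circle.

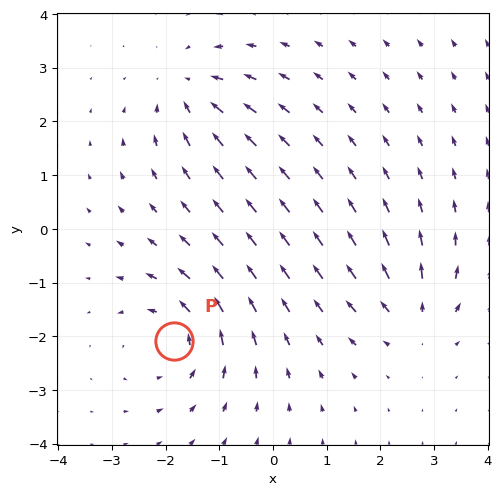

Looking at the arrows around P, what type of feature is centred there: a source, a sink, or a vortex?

vortex

At P (-1.8, -2.1) the arrows circulate counterclockwise. Divergence ≈0, curl about +5 — near-zero divergence with nonzero curl is a vortex.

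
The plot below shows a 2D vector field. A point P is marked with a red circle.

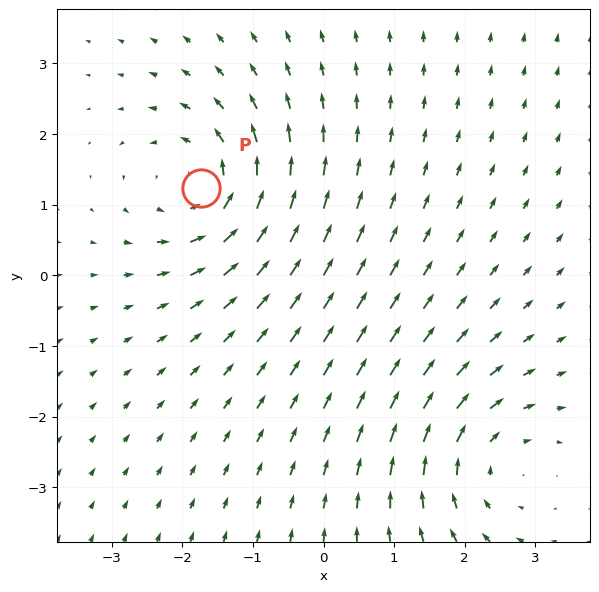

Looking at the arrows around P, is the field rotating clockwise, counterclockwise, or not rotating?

counterclockwise

Near P at (-1.7, 1.2) the arrows circulate counterclockwise. The curl (z-component) there is about +5; positive curl means counterclockwise rotation.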